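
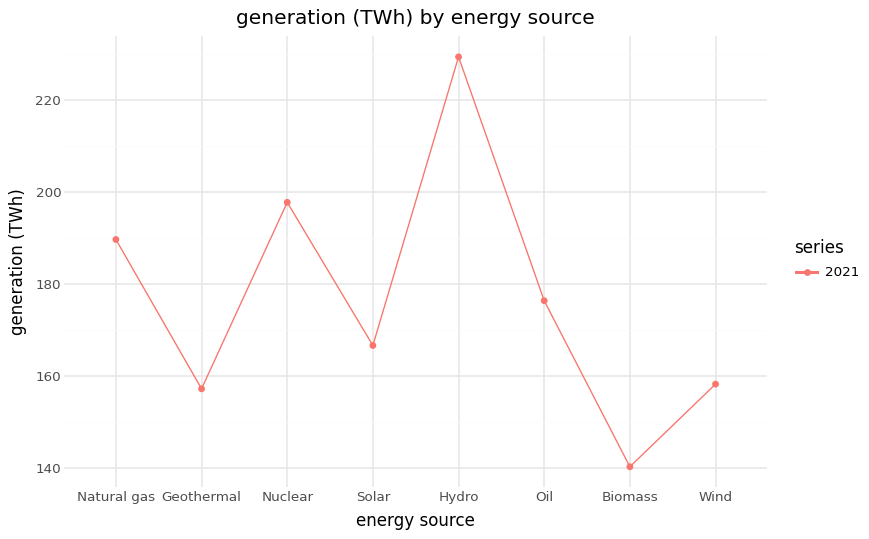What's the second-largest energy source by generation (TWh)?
Top 3: Hydro ≈ 230, Nuclear ≈ 200, Natural gas ≈ 190.

Nuclear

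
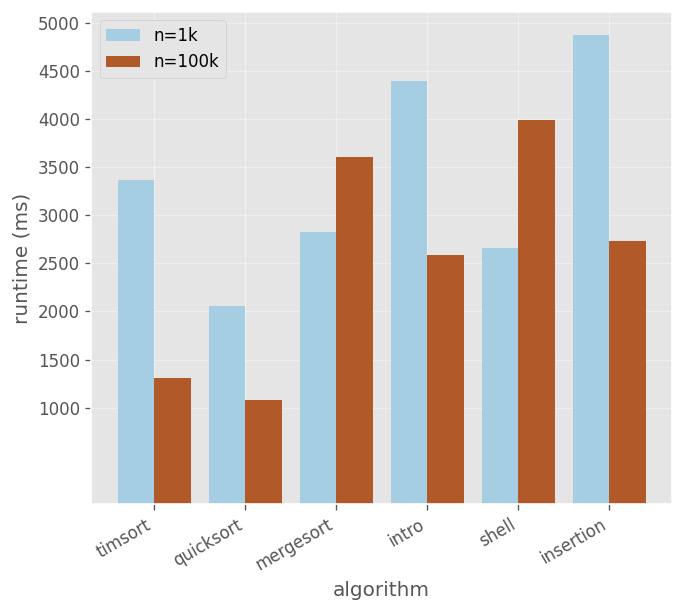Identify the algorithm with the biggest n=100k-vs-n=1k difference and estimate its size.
insertion: n=100k ≈ 2500, n=1k ≈ 5000 → gap ≈ 2500. Next-largest (timsort) is only ≈ 2000.

insertion, ≈ 2500 ms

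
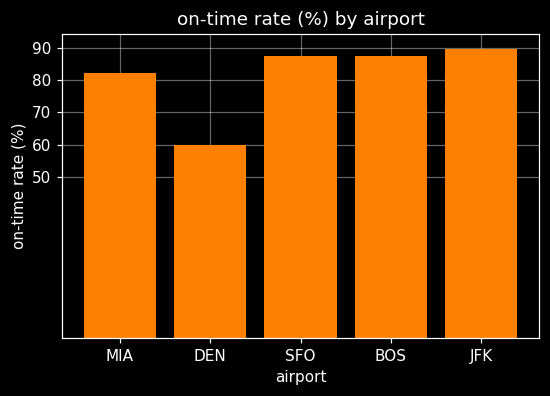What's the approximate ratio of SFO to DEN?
SFO ≈ 90, DEN ≈ 60; 90/60 ≈ 1.5.

≈ 1.5×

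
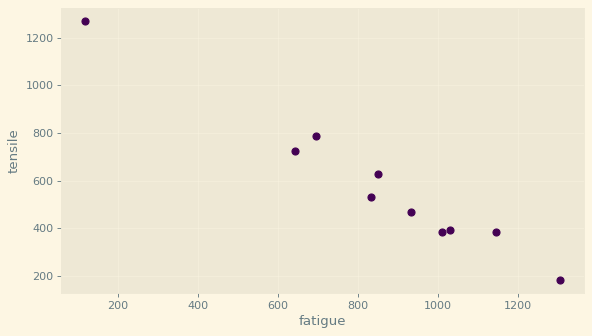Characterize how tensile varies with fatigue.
negative, strong

Points are negatively correlated; strong (|r| ≈ 1.0).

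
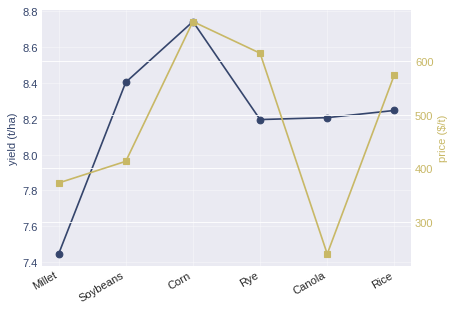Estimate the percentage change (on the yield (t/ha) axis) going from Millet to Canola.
Millet ≈ 7.4, Canola ≈ 8.2; (8.2 − 7.4) / 7.4 ≈ +10.8%.

≈ +10.8%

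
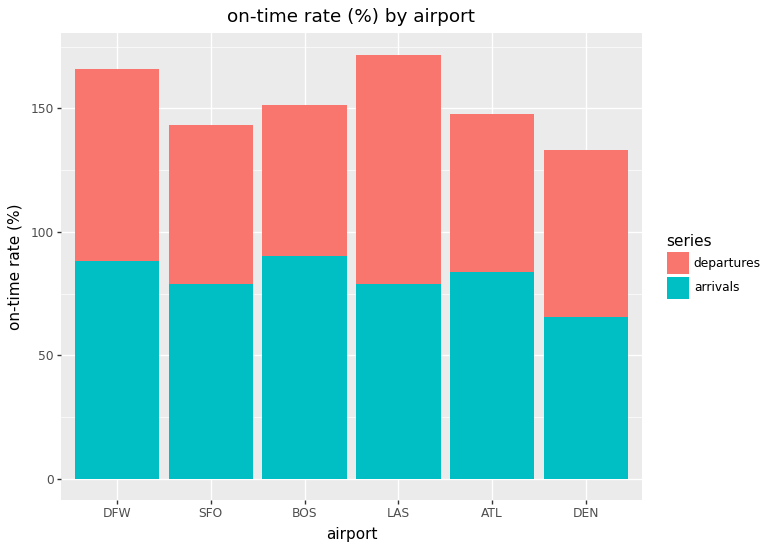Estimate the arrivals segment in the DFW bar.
≈ 80

arrivals top ≈ 80, bottom ≈ 0; segment ≈ 80.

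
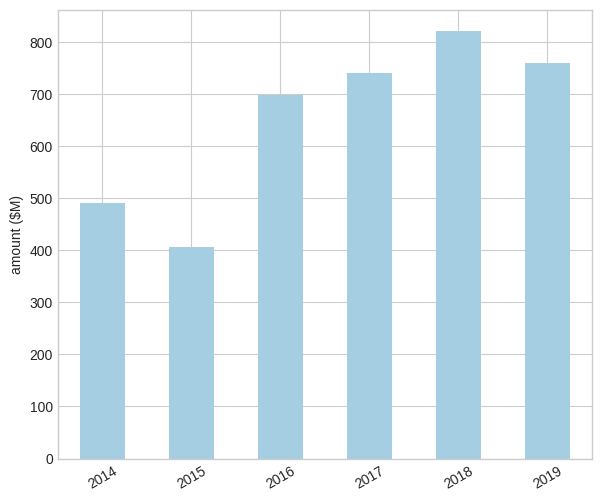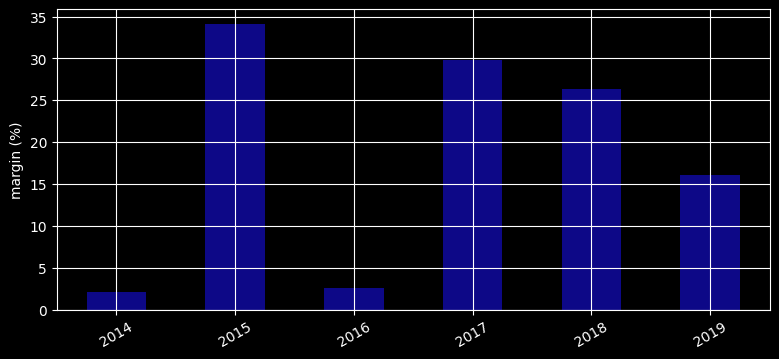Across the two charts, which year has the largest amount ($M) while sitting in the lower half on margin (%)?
Chart 2 median margin (%) ≈ 20; below-median years: 2014, 2016, 2019. Among those, 2019 has the highest amount ($M) (≈ 800).

2019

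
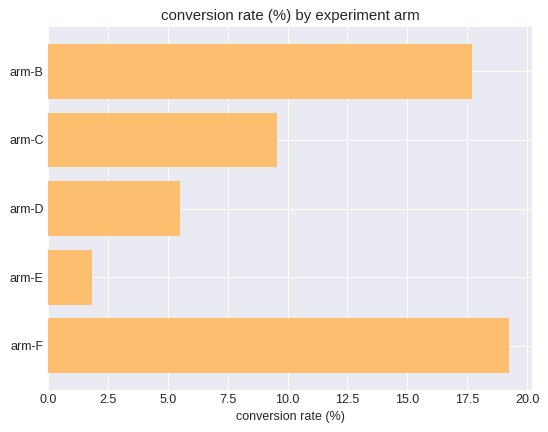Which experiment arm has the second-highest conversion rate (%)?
arm-B

Top 3: arm-F ≈ 20, arm-B ≈ 18, arm-C ≈ 10.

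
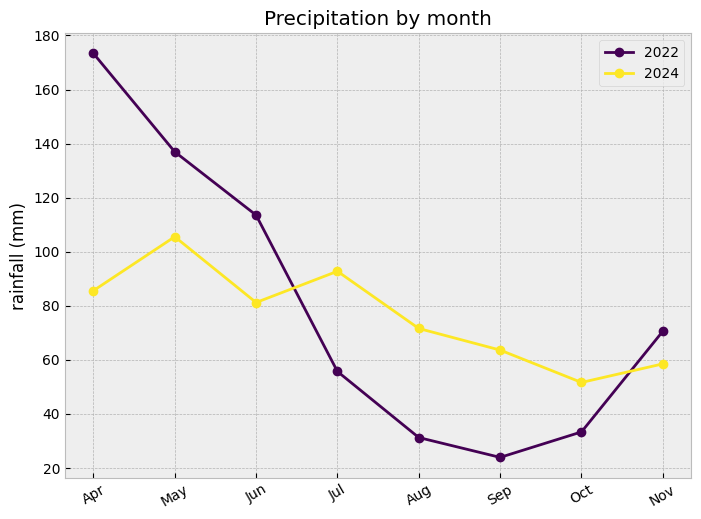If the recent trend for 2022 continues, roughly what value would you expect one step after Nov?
Last three: 20, 40, 80 → slope ≈ 30/step → next ≈ 110.

≈ 110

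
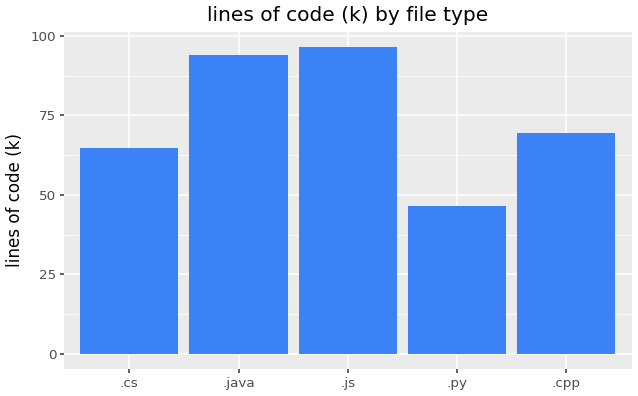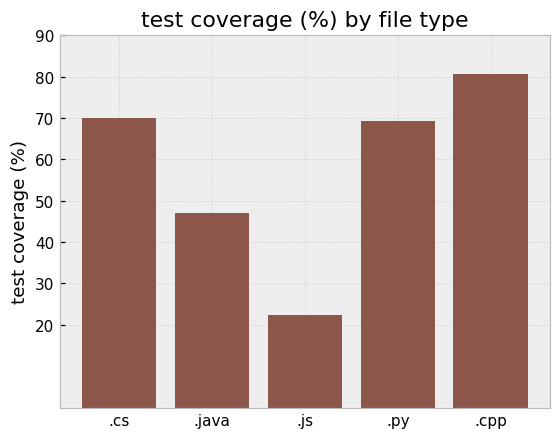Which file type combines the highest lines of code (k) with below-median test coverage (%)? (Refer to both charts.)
.js

Chart 2 median test coverage (%) ≈ 70; below-median file types: .java, .js. Among those, .js has the highest lines of code (k) (≈ 100).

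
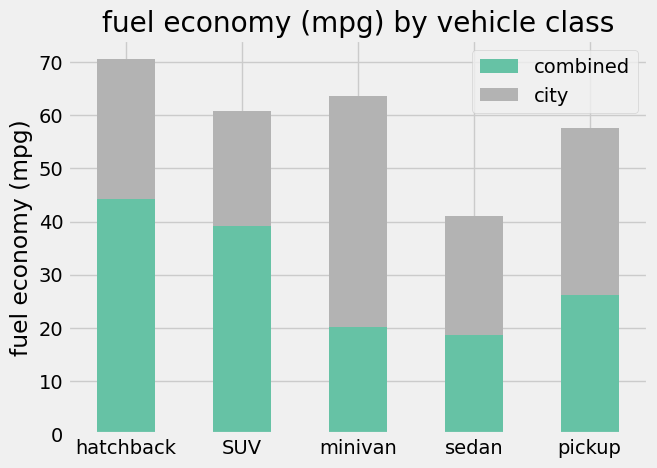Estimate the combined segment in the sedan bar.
≈ 20

combined top ≈ 20, bottom ≈ 0; segment ≈ 20.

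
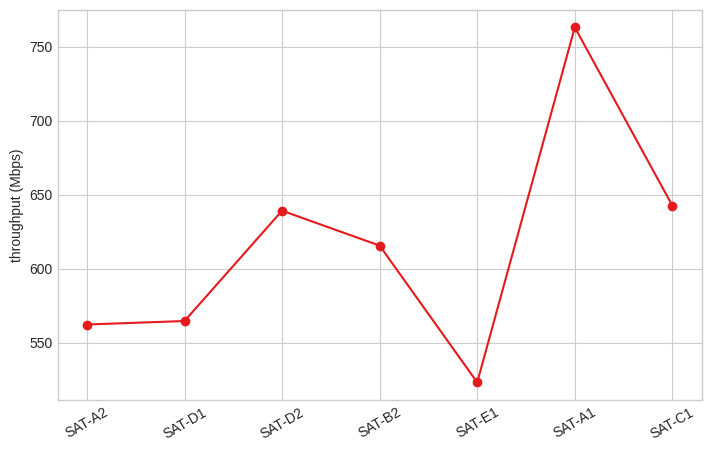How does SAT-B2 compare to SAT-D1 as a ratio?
SAT-B2 ≈ 620, SAT-D1 ≈ 560; 620/560 ≈ 1.11.

≈ 1.11×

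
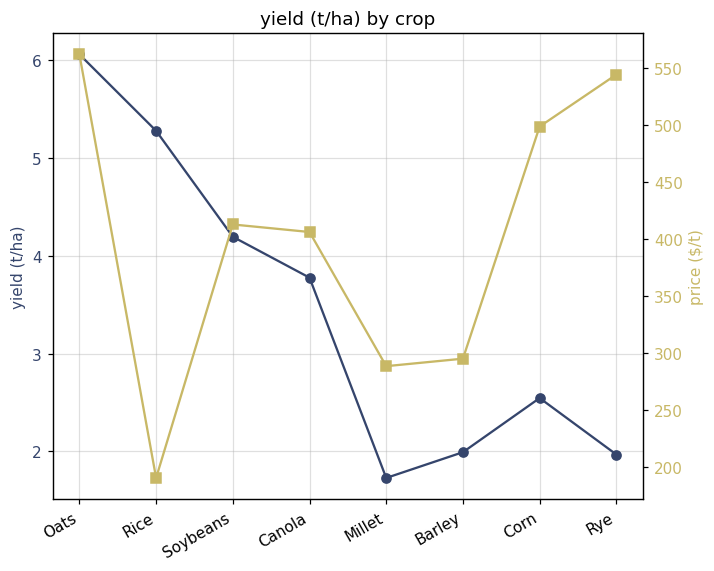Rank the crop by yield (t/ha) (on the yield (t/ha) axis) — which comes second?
Rice

Top 3 (on the yield (t/ha) axis): Oats ≈ 6.0, Rice ≈ 5.5, Soybeans ≈ 4.0.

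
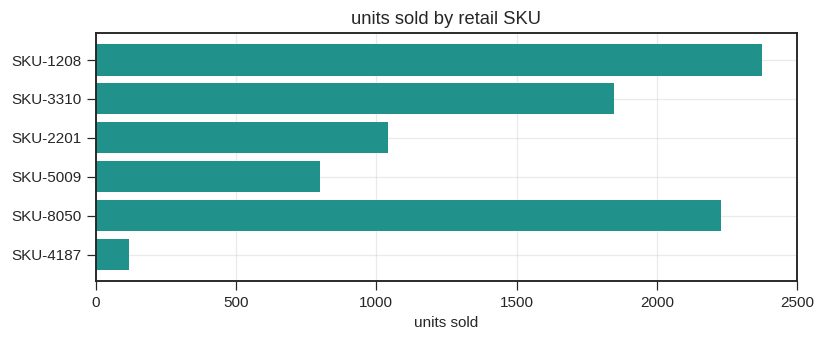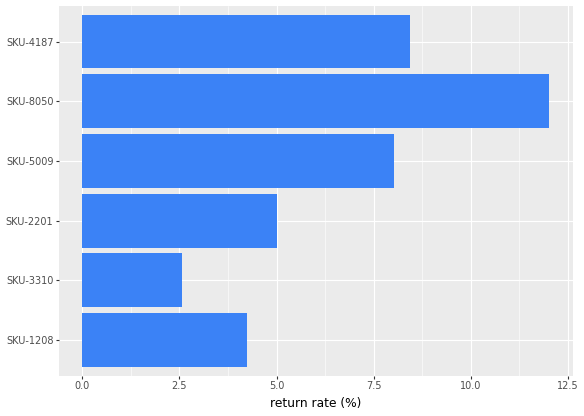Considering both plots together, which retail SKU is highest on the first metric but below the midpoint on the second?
SKU-1208

Chart 2 median return rate (%) ≈ 6; below-median retail SKUs: SKU-1208, SKU-3310, SKU-2201. Among those, SKU-1208 has the highest units sold (≈ 2500).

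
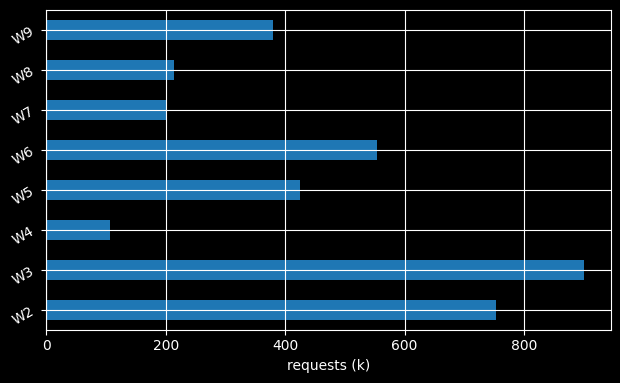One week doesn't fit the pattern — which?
W3 ≈ 900; the rest sit between ≈ 100 and ≈ 800.

W3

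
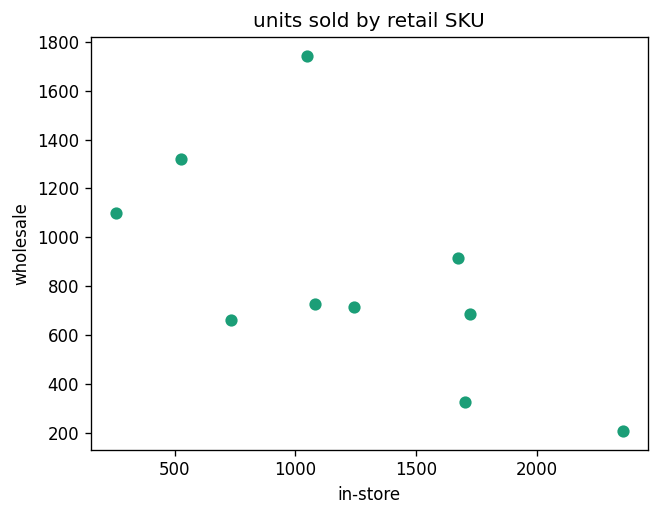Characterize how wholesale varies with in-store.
Points are negatively correlated; moderate (|r| ≈ 0.6).

negative, moderate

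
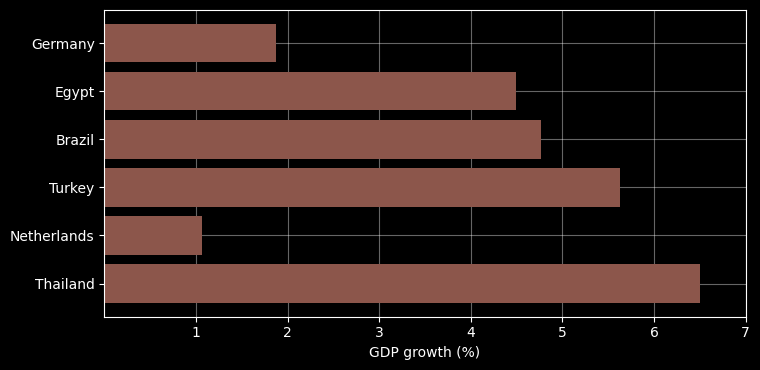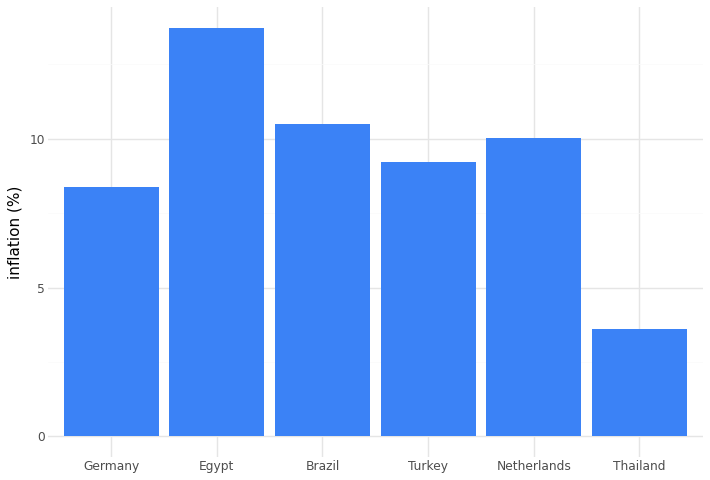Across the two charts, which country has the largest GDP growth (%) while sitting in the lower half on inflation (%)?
Chart 2 median inflation (%) ≈ 10; below-median countries: Germany, Turkey, Thailand. Among those, Thailand has the highest GDP growth (%) (≈ 7).

Thailand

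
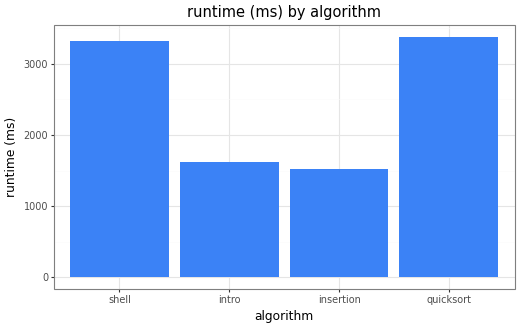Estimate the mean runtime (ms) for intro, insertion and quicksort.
(1500 + 1500 + 3500) / 3 ≈ 2167.

≈ 2167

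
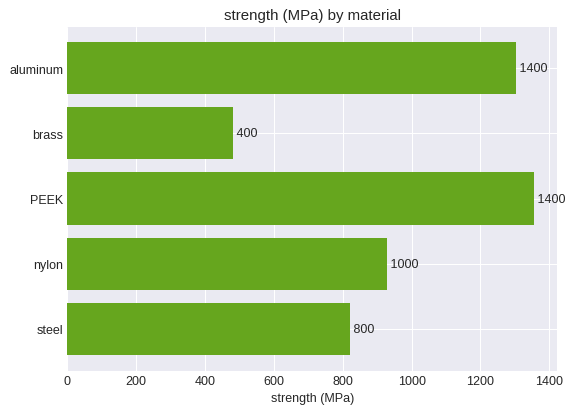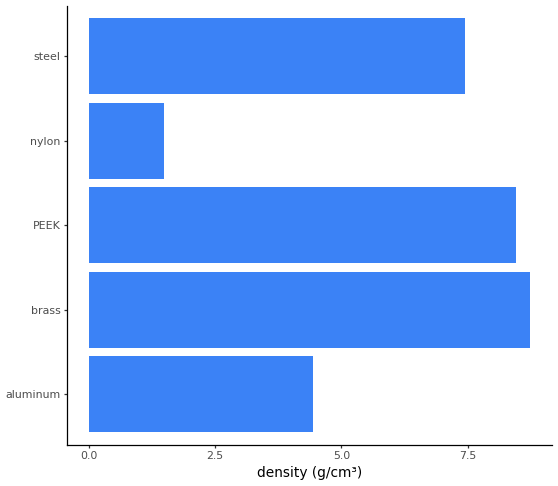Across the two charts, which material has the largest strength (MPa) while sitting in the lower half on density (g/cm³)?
aluminum

Chart 2 median density (g/cm³) ≈ 7; below-median materials: aluminum, nylon. Among those, aluminum has the highest strength (MPa) (≈ 1400).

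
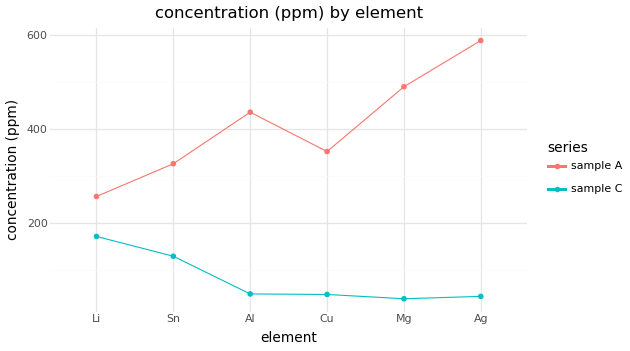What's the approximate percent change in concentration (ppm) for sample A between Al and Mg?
≈ +11.1%

Al ≈ 450, Mg ≈ 500; (500 − 450) / 450 ≈ +11.1%.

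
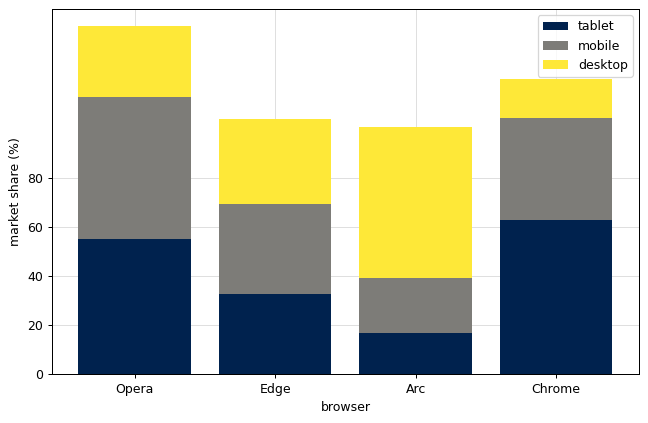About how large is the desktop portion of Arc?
desktop top ≈ 100, bottom ≈ 40; segment ≈ 60.

≈ 60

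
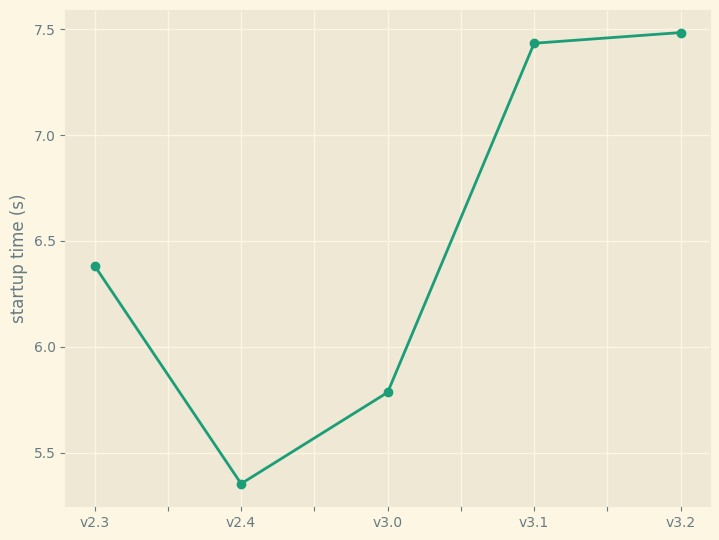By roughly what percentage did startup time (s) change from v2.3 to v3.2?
v2.3 ≈ 6.4, v3.2 ≈ 7.4; (7.4 − 6.4) / 6.4 ≈ +15.6%.

≈ +15.6%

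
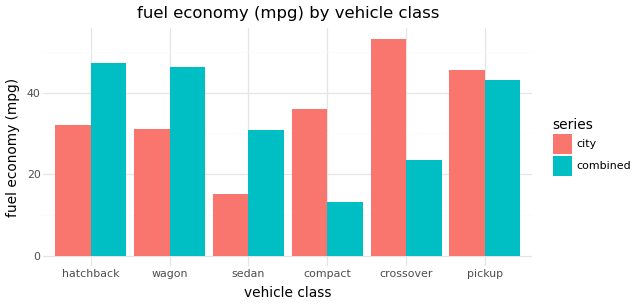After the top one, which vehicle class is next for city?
Top 3 for city: crossover ≈ 55, pickup ≈ 45, compact ≈ 35.

pickup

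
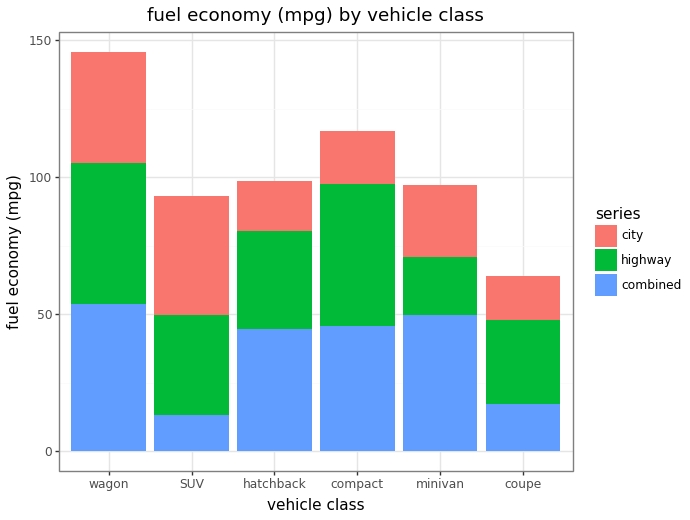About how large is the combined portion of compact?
≈ 40

combined top ≈ 40, bottom ≈ 0; segment ≈ 40.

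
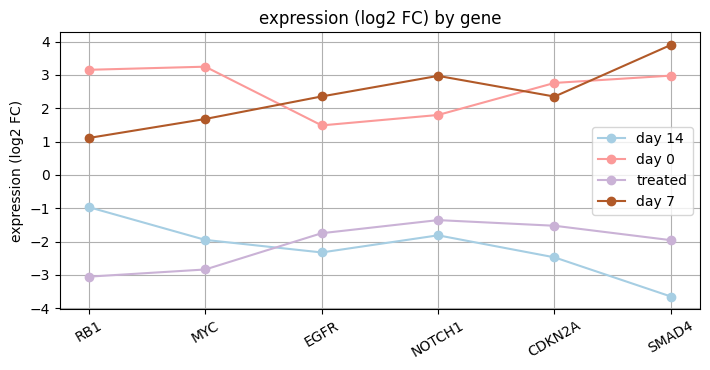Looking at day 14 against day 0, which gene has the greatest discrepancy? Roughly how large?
SMAD4: day 14 ≈ -4, day 0 ≈ 3 → gap ≈ 7. Next-largest (CDKN2A) is only ≈ 5.

SMAD4, ≈ 7 log2 FC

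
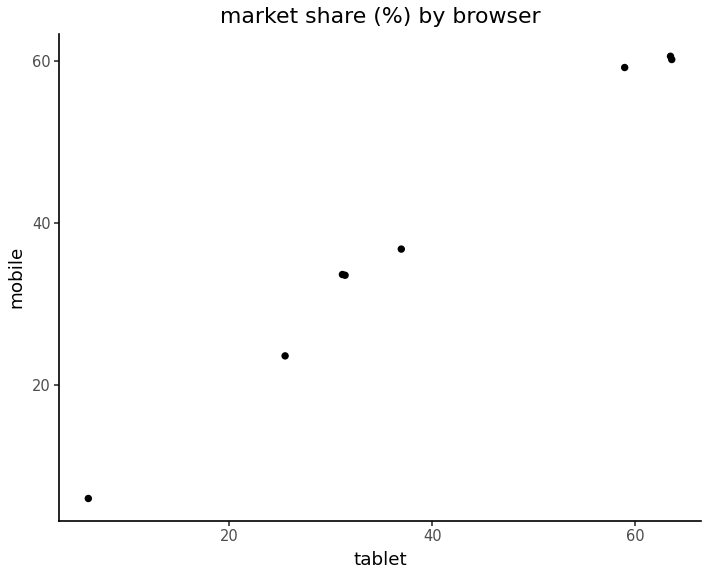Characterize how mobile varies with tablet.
Points are positively correlated; strong (|r| ≈ 1.0).

positive, strong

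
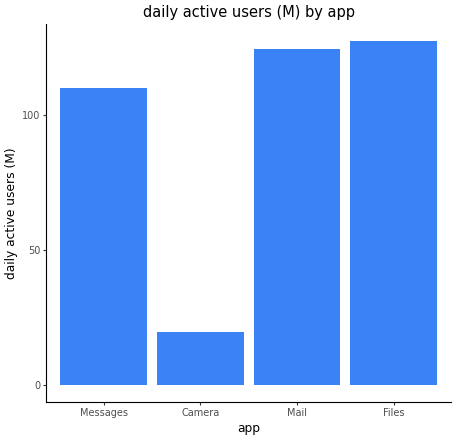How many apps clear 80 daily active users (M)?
3

Above 80: Messages, Mail, Files.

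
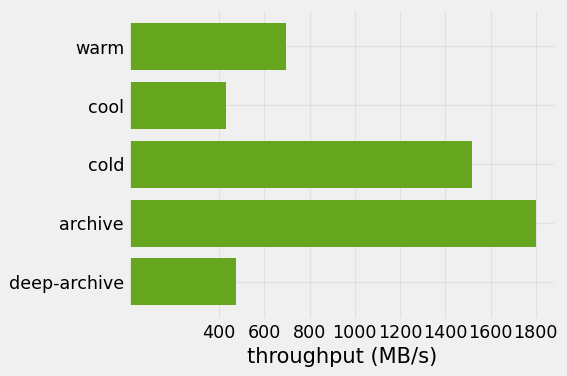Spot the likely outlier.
archive

archive ≈ 1800; the rest sit between ≈ 400 and ≈ 1600.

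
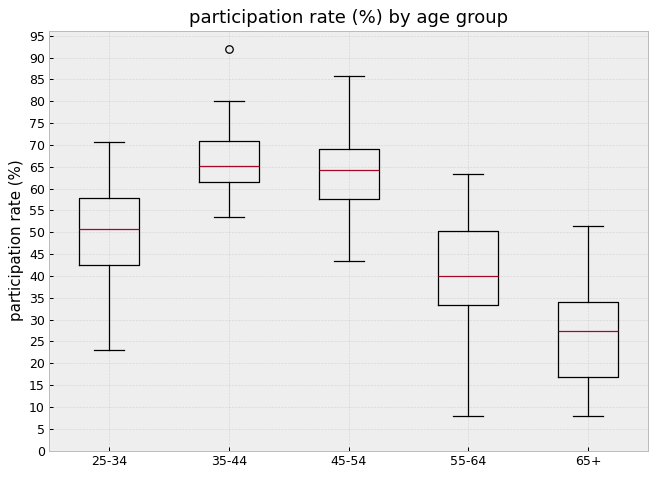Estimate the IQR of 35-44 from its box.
≈ 10

Q3 ≈ 70, Q1 ≈ 60; IQR ≈ 10.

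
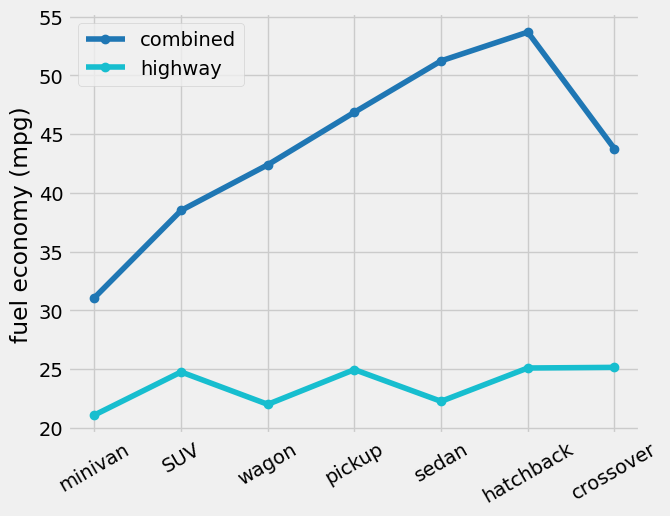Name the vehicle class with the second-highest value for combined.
sedan

Top 3 for combined: hatchback ≈ 55, sedan ≈ 50, pickup ≈ 45.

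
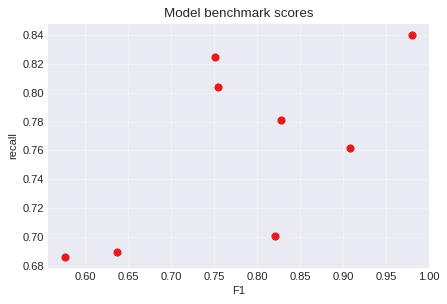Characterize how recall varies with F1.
Points are positively correlated; moderate (|r| ≈ 0.6).

positive, moderate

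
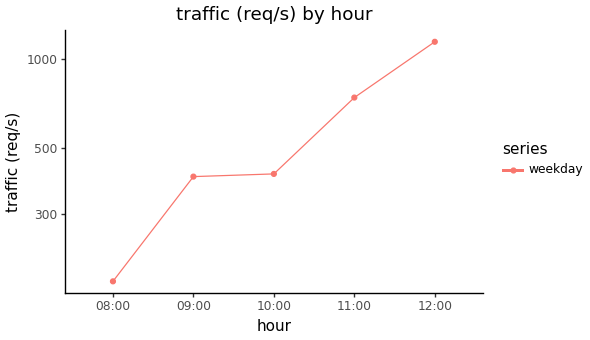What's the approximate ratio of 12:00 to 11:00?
≈ 1.57×

12:00 ≈ 1100, 11:00 ≈ 700; 1100/700 ≈ 1.57.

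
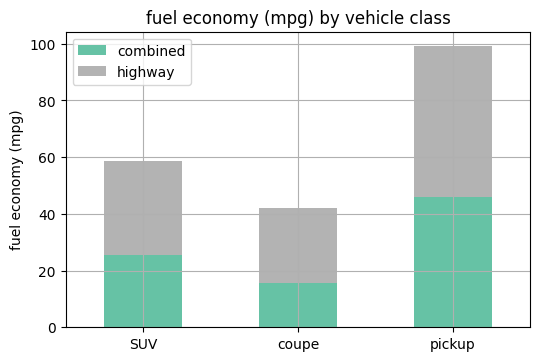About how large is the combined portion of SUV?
≈ 30

combined top ≈ 30, bottom ≈ 0; segment ≈ 30.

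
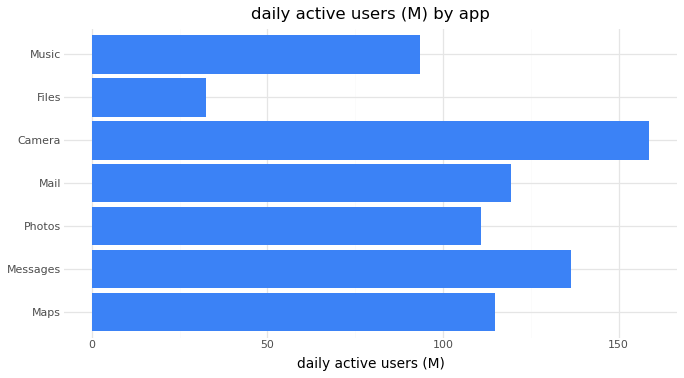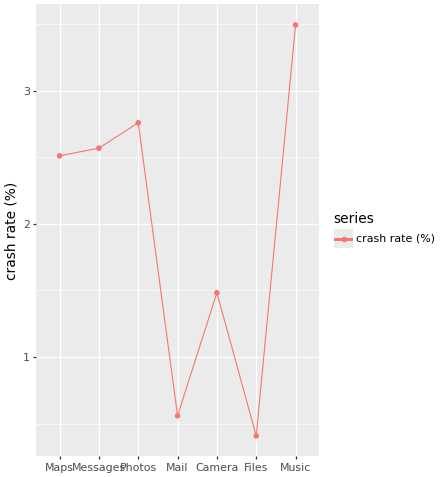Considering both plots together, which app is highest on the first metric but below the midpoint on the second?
Camera

Chart 2 median crash rate (%) ≈ 2.5; below-median apps: Mail, Camera, Files. Among those, Camera has the highest daily active users (M) (≈ 160).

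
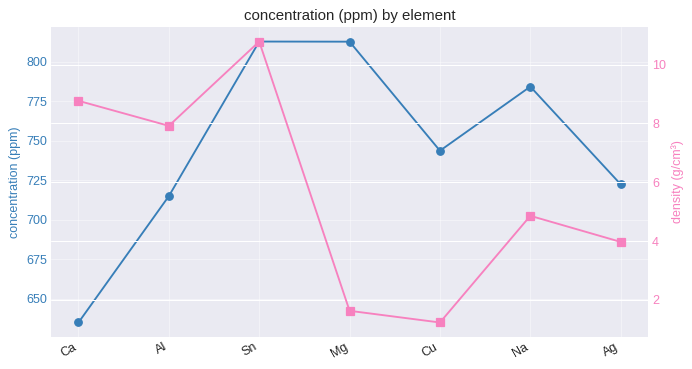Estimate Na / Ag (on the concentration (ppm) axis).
Na ≈ 780, Ag ≈ 720; 780/720 ≈ 1.08.

≈ 1.08×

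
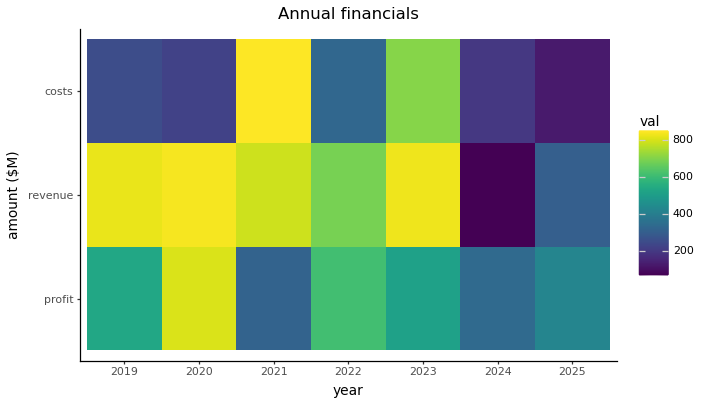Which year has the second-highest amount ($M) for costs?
2023

Top 3 for costs: 2021 ≈ 800, 2023 ≈ 700, 2022 ≈ 300.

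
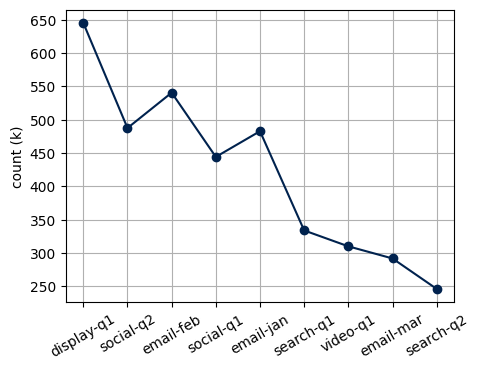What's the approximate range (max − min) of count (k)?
≈ 400

Max display-q1 ≈ 650, min search-q2 ≈ 250; range ≈ 400.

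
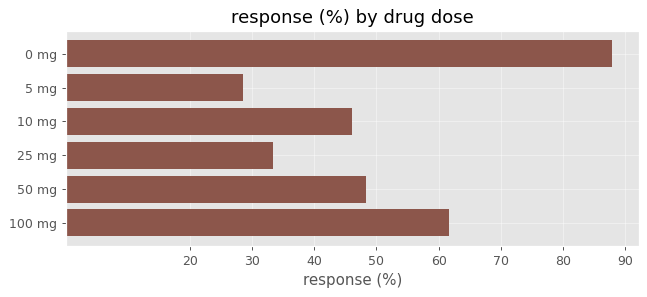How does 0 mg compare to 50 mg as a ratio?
≈ 1.8×

0 mg ≈ 90, 50 mg ≈ 50; 90/50 ≈ 1.8.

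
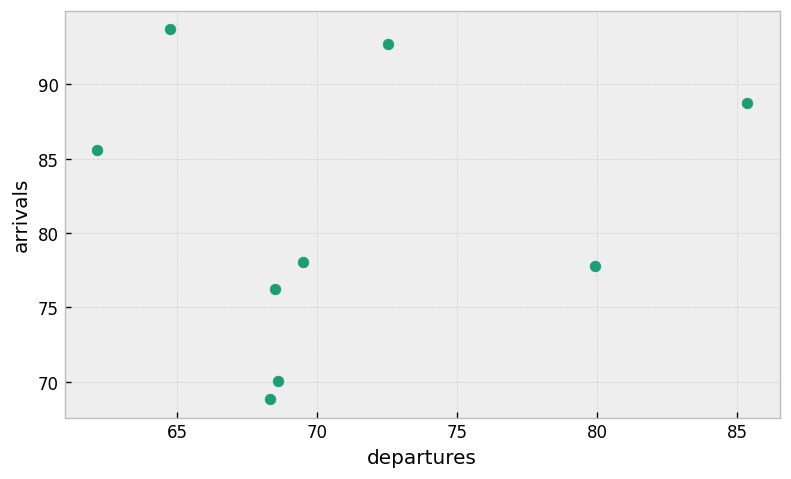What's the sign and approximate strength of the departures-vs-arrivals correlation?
no clear correlation

Points are roughly uncorrelated; weak (|r| ≈ 0.1).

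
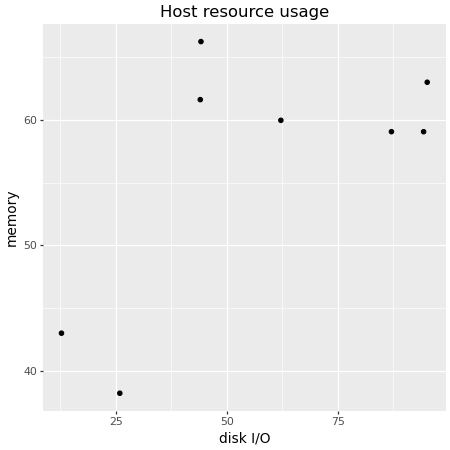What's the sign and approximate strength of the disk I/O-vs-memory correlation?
Points are positively correlated; moderate (|r| ≈ 0.6).

positive, moderate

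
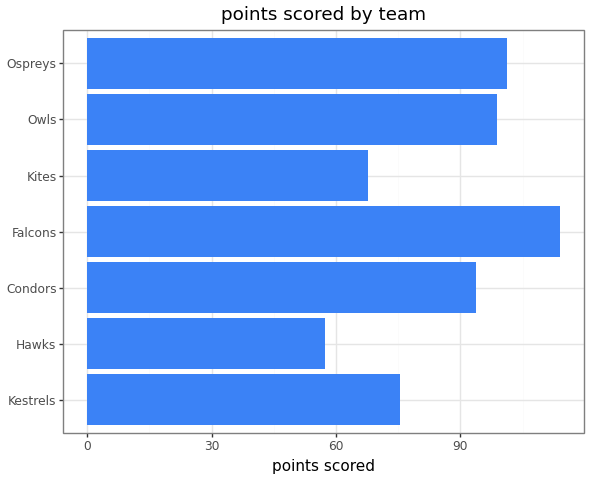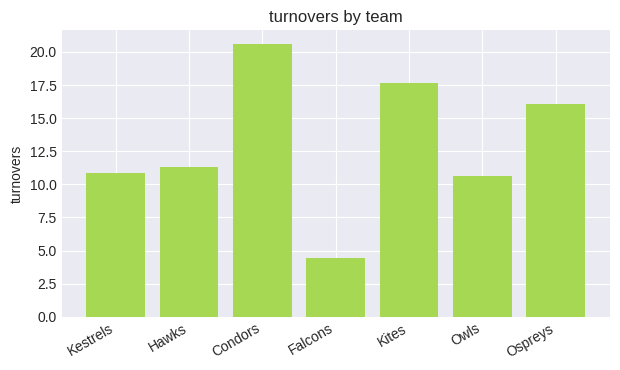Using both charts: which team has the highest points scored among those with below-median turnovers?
Chart 2 median turnovers ≈ 12; below-median teams: Kestrels, Falcons, Owls. Among those, Falcons has the highest points scored (≈ 120).

Falcons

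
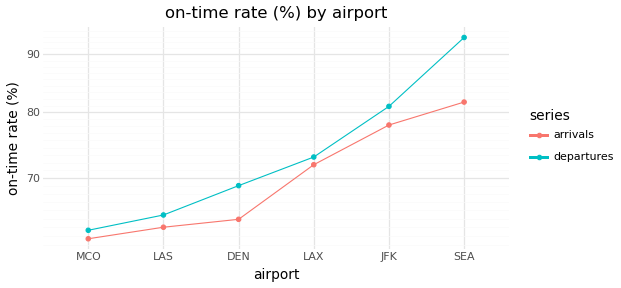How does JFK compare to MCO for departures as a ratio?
JFK ≈ 80, MCO ≈ 65; 80/65 ≈ 1.23.

≈ 1.23×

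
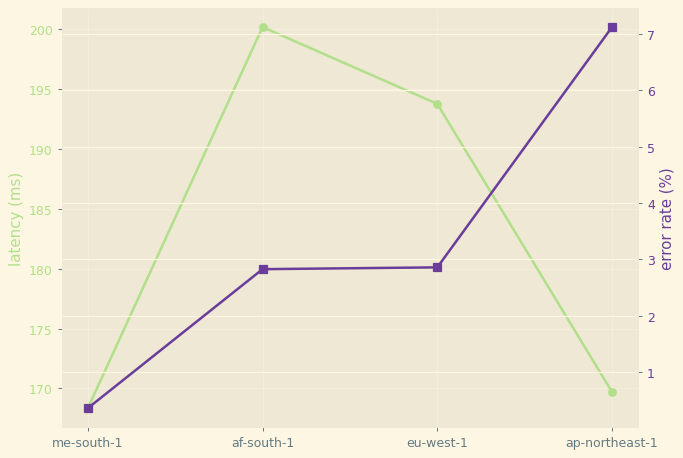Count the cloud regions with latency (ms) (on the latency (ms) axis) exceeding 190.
2

Above 190: af-south-1, eu-west-1.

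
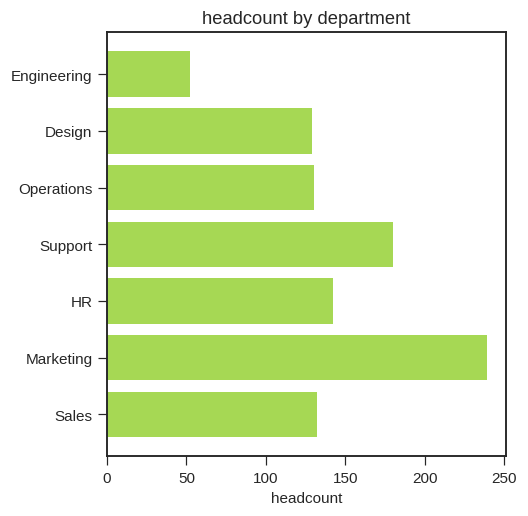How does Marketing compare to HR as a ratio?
Marketing ≈ 240, HR ≈ 140; 240/140 ≈ 1.71.

≈ 1.71×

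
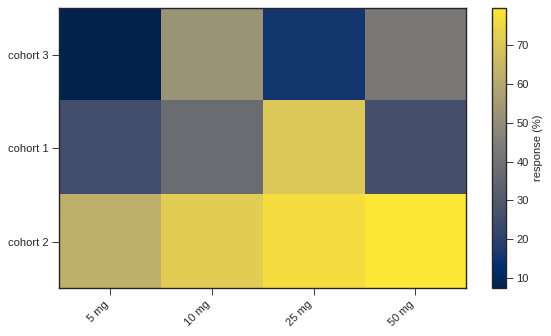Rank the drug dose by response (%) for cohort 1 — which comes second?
Top 3 for cohort 1: 25 mg ≈ 70, 10 mg ≈ 40, 50 mg ≈ 30.

10 mg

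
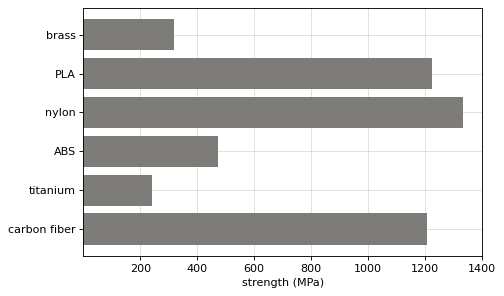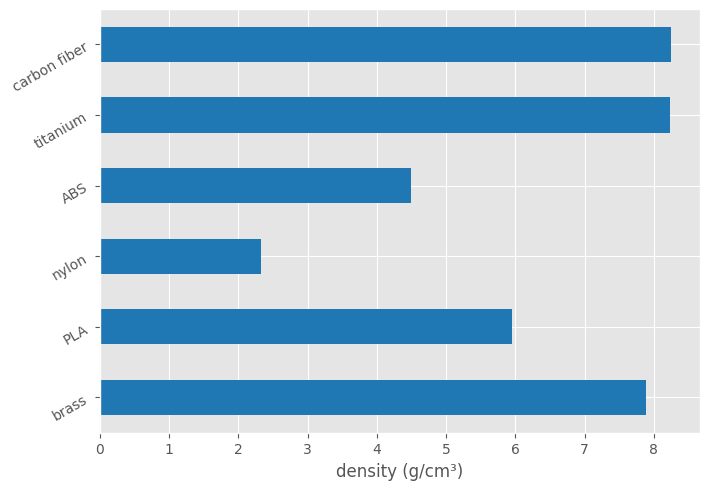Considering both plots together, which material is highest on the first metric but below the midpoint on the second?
nylon

Chart 2 median density (g/cm³) ≈ 7; below-median materials: PLA, nylon, ABS. Among those, nylon has the highest strength (MPa) (≈ 1400).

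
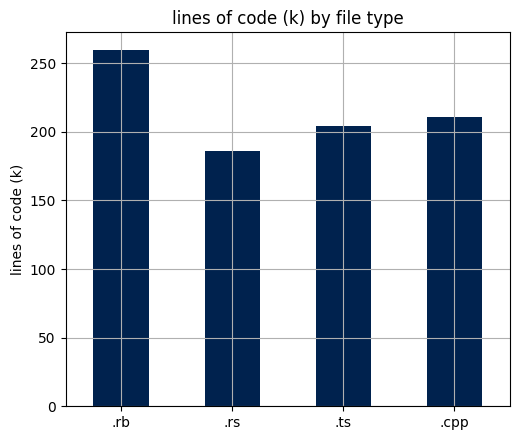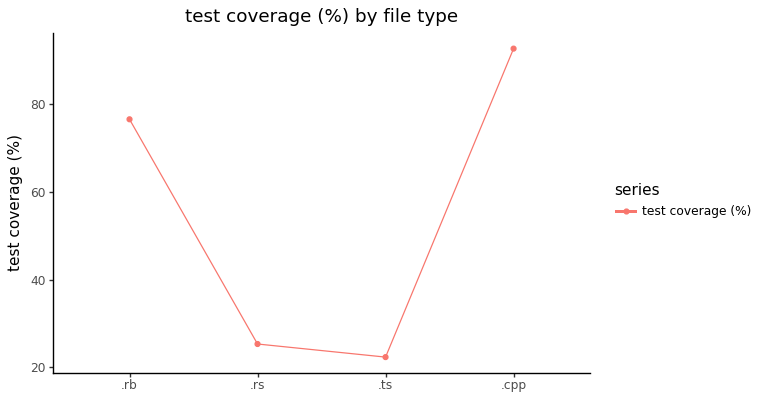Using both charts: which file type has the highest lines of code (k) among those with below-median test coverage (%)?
.ts

Chart 2 median test coverage (%) ≈ 50; below-median file types: .rs, .ts. Among those, .ts has the highest lines of code (k) (≈ 200).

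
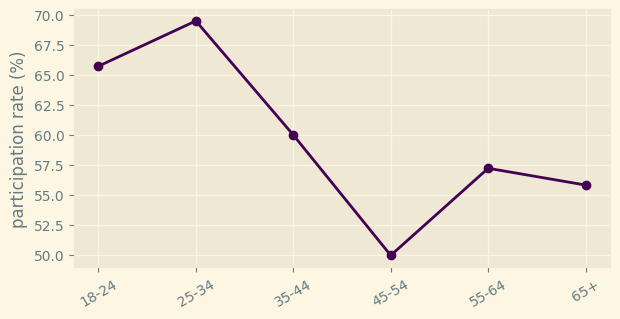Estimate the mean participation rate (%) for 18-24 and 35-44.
(66 + 60) / 2 ≈ 63.

≈ 63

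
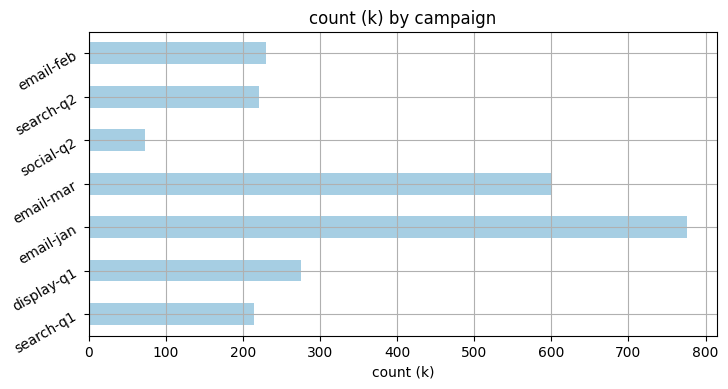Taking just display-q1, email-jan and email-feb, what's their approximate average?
(300 + 800 + 200) / 3 ≈ 433.

≈ 433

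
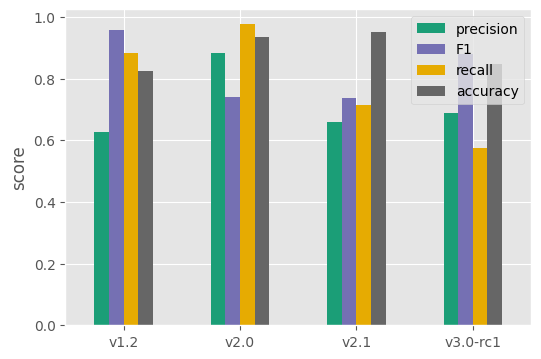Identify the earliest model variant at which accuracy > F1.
v2.0

v1.2: accuracy ≈ 0.8 vs F1 ≈ 1.0 (not yet); v2.0: accuracy ≈ 0.9 vs F1 ≈ 0.7 (first crossover).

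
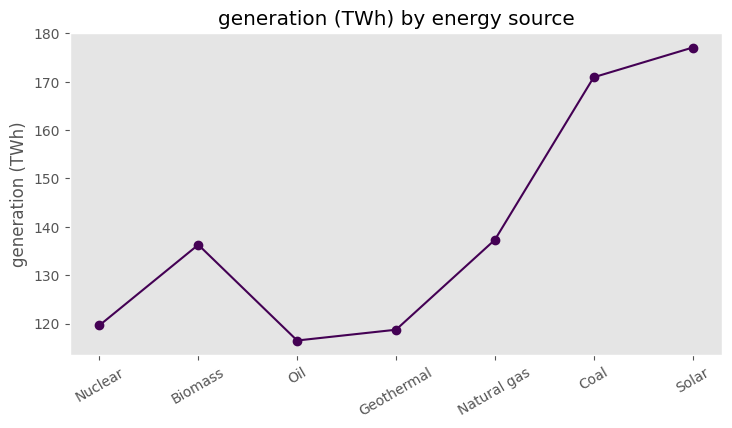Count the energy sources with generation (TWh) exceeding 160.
Above 160: Coal, Solar.

2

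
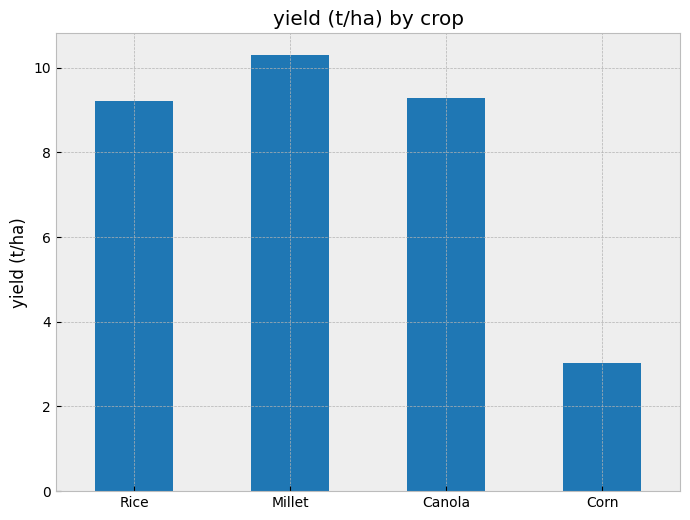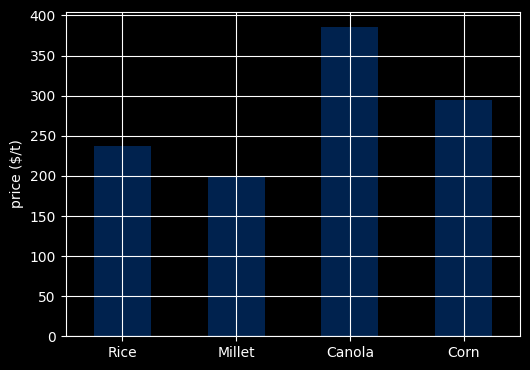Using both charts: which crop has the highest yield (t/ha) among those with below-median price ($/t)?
Chart 2 median price ($/t) ≈ 250; below-median crops: Rice, Millet. Among those, Millet has the highest yield (t/ha) (≈ 10).

Millet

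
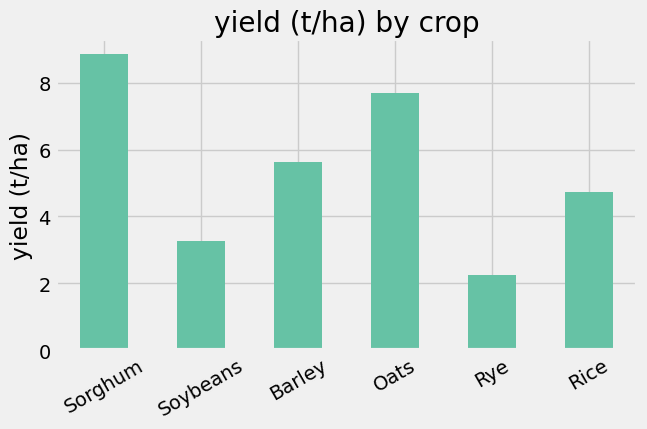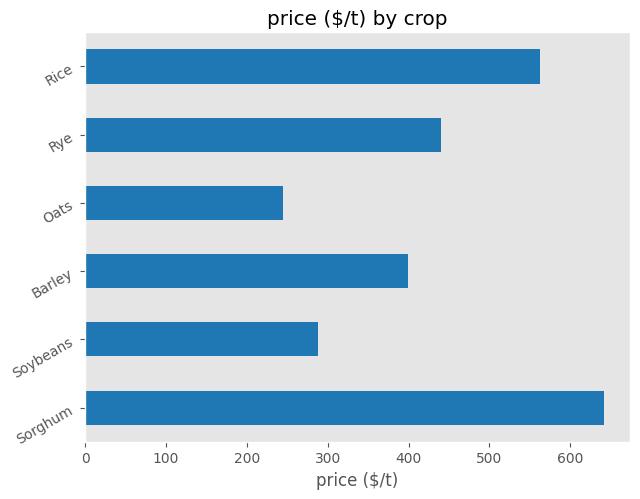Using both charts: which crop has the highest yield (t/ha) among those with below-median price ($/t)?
Chart 2 median price ($/t) ≈ 400; below-median crops: Soybeans, Barley, Oats. Among those, Oats has the highest yield (t/ha) (≈ 8).

Oats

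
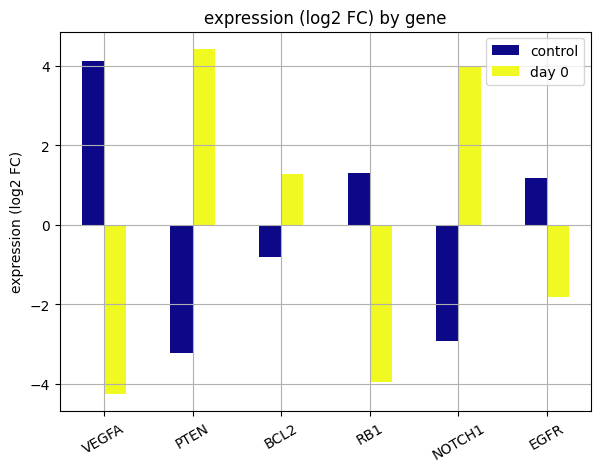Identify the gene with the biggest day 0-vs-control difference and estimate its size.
VEGFA, ≈ 8 log2 FC

VEGFA: day 0 ≈ -4, control ≈ 4 → gap ≈ 8. Next-largest (PTEN) is only ≈ 7.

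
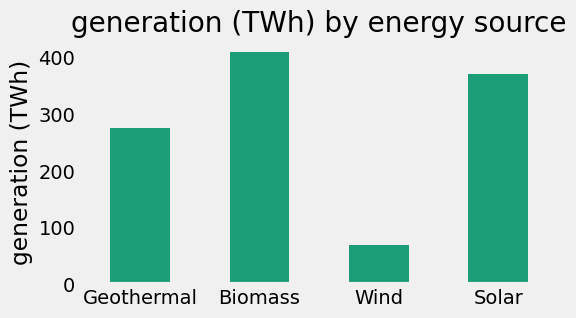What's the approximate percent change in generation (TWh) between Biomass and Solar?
≈ -12.5%

Biomass ≈ 400, Solar ≈ 350; (350 − 400) / 400 ≈ -12.5%.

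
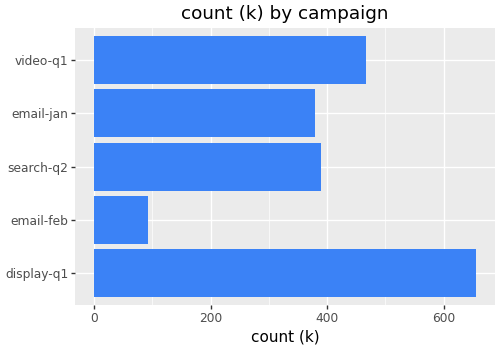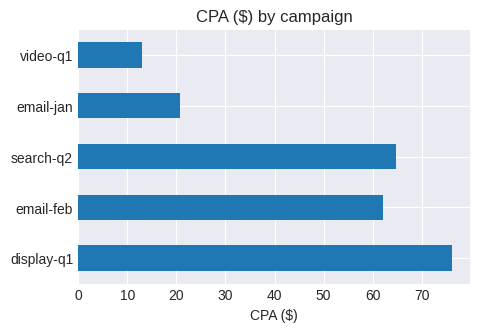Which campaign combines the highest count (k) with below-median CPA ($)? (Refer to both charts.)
video-q1

Chart 2 median CPA ($) ≈ 60; below-median campaigns: email-jan, video-q1. Among those, video-q1 has the highest count (k) (≈ 500).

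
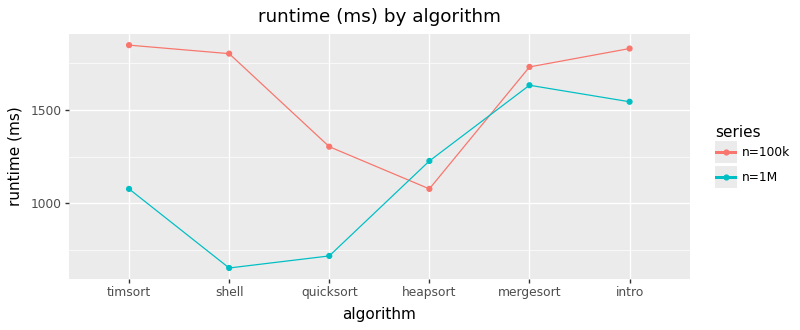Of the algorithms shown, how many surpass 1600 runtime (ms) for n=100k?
4

Above 1600: timsort, shell, mergesort, intro.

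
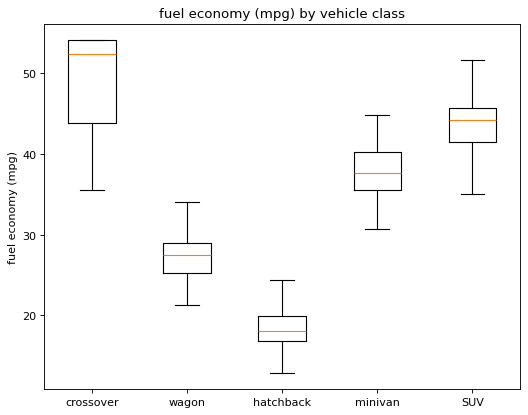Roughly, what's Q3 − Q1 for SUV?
Q3 ≈ 45, Q1 ≈ 40; IQR ≈ 5.

≈ 5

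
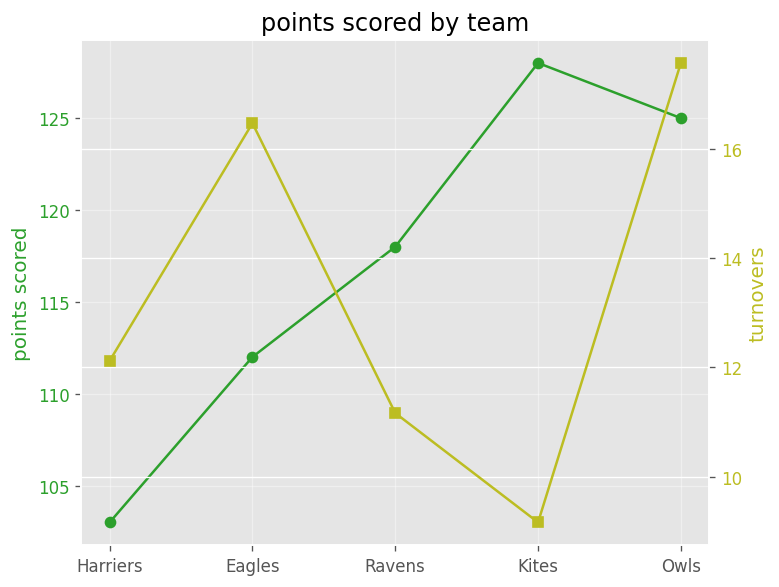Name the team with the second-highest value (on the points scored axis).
Owls

Top 3 (on the points scored axis): Kites ≈ 130, Owls ≈ 125, Ravens ≈ 120.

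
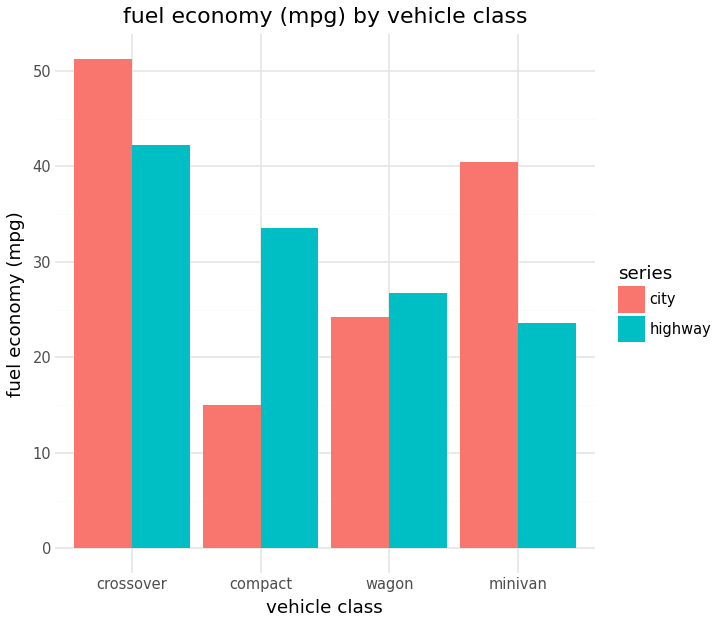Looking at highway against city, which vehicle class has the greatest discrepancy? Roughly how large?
compact: highway ≈ 35, city ≈ 15 → gap ≈ 20. Next-largest (minivan) is only ≈ 15.

compact, ≈ 20 mpg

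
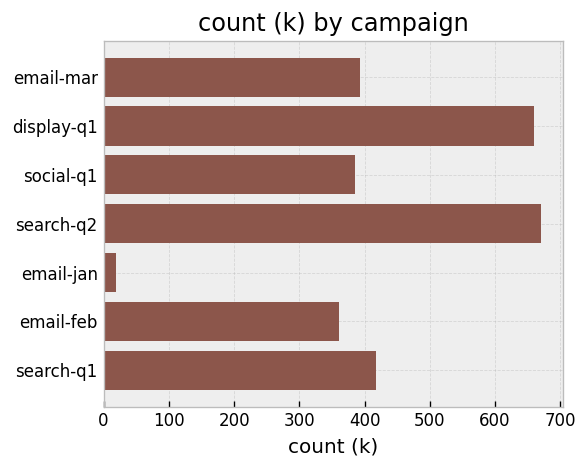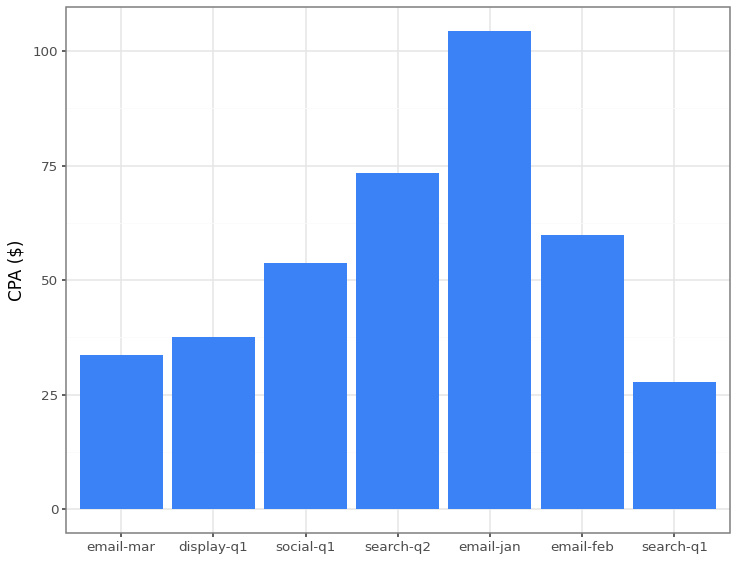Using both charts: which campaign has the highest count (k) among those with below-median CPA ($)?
Chart 2 median CPA ($) ≈ 50; below-median campaigns: email-mar, display-q1, search-q1. Among those, display-q1 has the highest count (k) (≈ 700).

display-q1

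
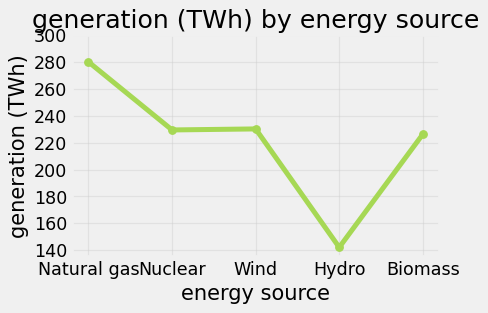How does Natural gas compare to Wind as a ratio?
Natural gas ≈ 280, Wind ≈ 240; 280/240 ≈ 1.17.

≈ 1.17×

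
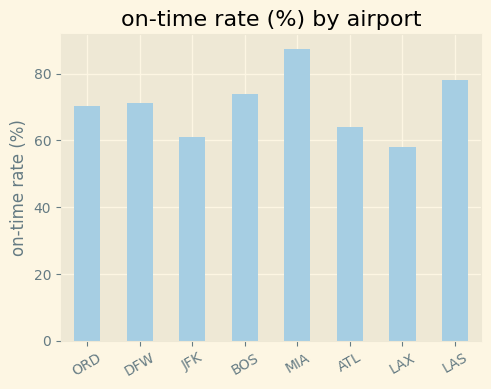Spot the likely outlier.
MIA

MIA ≈ 90; the rest sit between ≈ 60 and ≈ 80.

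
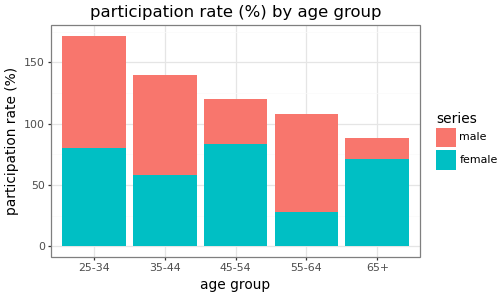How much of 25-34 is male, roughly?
≈ 100

male top ≈ 180, bottom ≈ 80; segment ≈ 100.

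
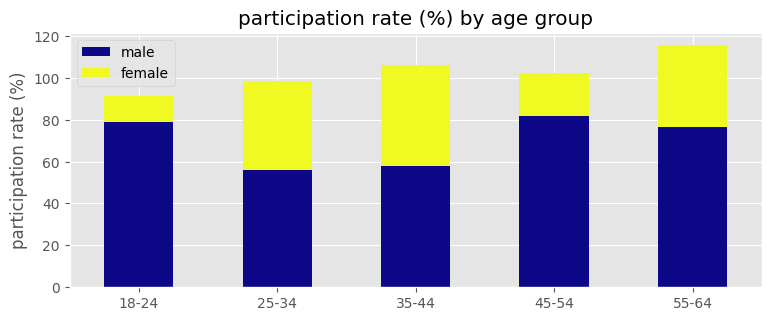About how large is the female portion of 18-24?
≈ 10

female top ≈ 90, bottom ≈ 80; segment ≈ 10.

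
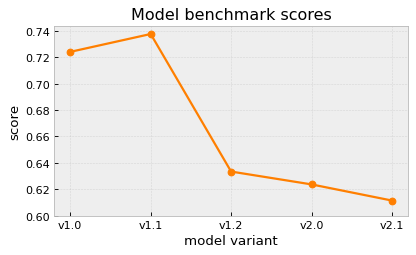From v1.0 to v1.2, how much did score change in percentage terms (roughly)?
v1.0 ≈ 0.72, v1.2 ≈ 0.64; (0.64 − 0.72) / 0.72 ≈ -11.1%.

≈ -11.1%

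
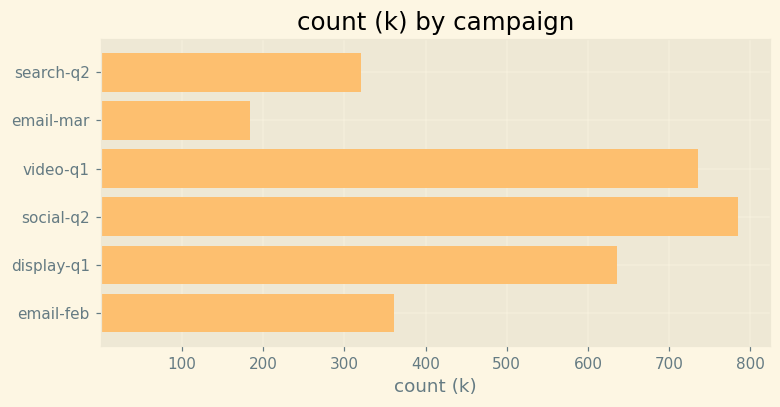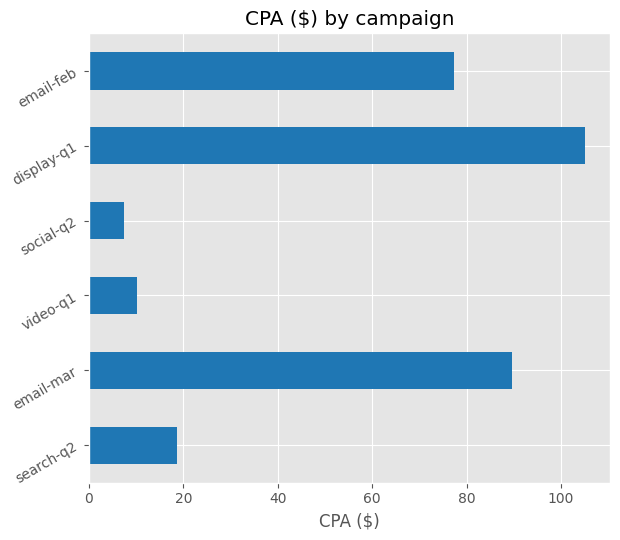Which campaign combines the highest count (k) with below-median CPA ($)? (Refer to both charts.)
social-q2

Chart 2 median CPA ($) ≈ 50; below-median campaigns: search-q2, video-q1, social-q2. Among those, social-q2 has the highest count (k) (≈ 800).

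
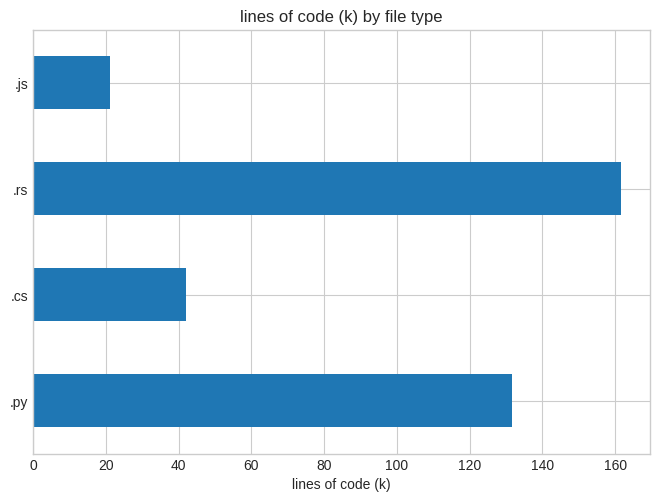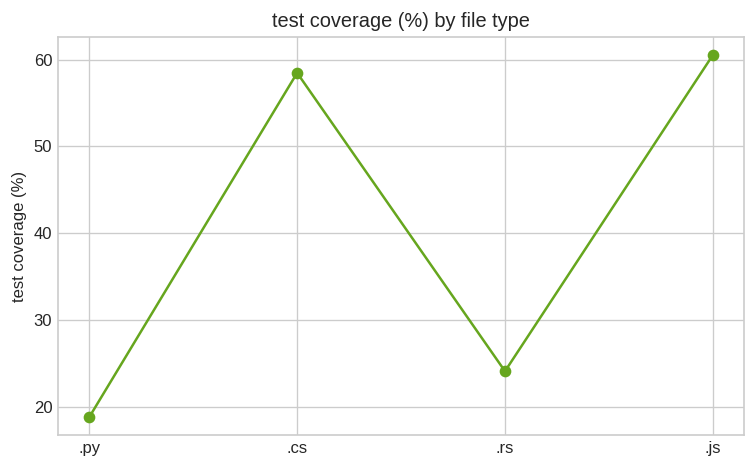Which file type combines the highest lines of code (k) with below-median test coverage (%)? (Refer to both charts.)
.rs

Chart 2 median test coverage (%) ≈ 40; below-median file types: .py, .rs. Among those, .rs has the highest lines of code (k) (≈ 160).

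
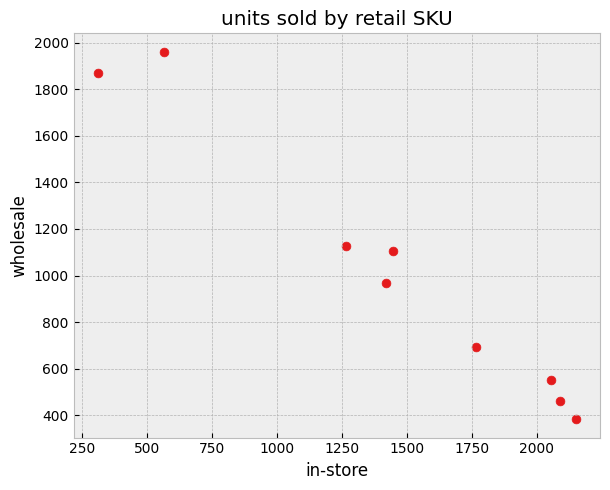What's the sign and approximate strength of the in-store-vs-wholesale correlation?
Points are negatively correlated; strong (|r| ≈ 1.0).

negative, strong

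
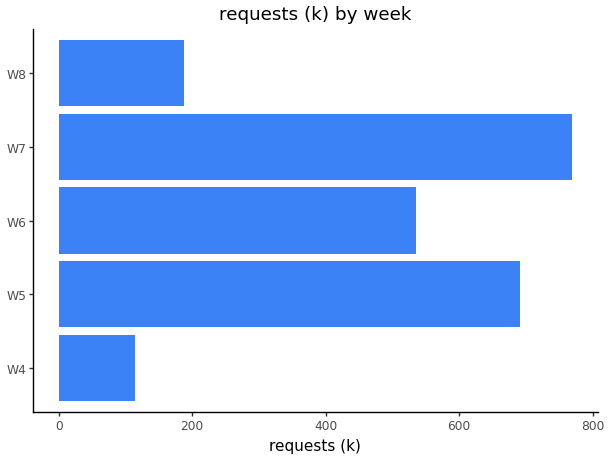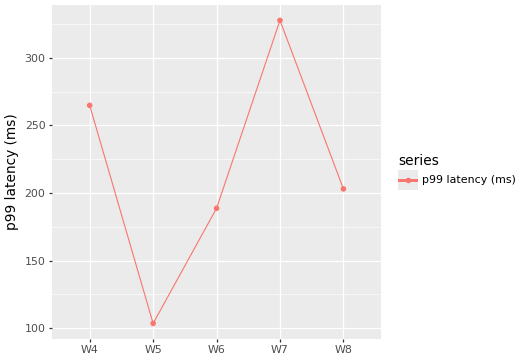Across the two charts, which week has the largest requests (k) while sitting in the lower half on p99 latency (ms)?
Chart 2 median p99 latency (ms) ≈ 200; below-median weeks: W5, W6. Among those, W5 has the highest requests (k) (≈ 700).

W5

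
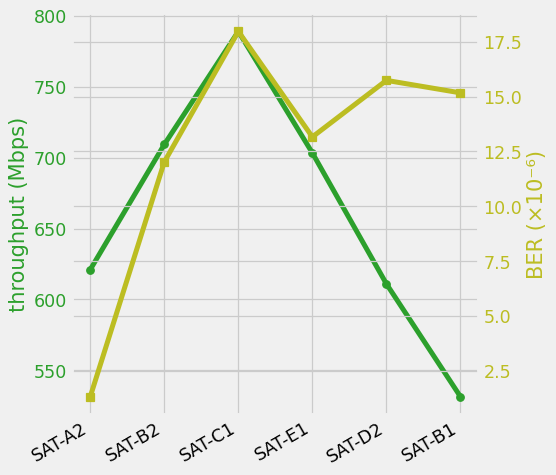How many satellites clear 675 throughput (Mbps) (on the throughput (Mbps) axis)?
3

Above 675: SAT-B2, SAT-C1, SAT-E1.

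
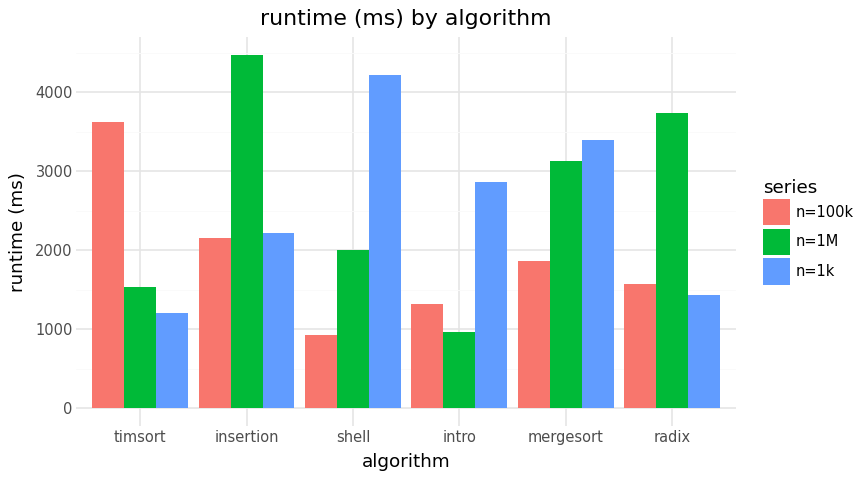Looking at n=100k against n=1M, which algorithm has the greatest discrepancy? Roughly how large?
insertion, ≈ 2500 ms

insertion: n=100k ≈ 2000, n=1M ≈ 4500 → gap ≈ 2500. Next-largest (radix) is only ≈ 2000.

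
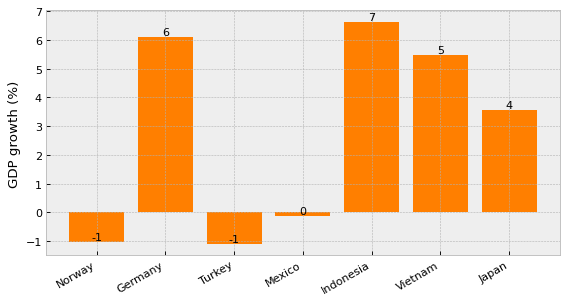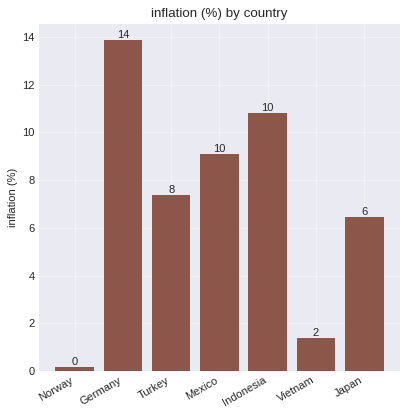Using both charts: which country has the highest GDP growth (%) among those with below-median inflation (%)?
Vietnam

Chart 2 median inflation (%) ≈ 8; below-median countries: Norway, Vietnam, Japan. Among those, Vietnam has the highest GDP growth (%) (≈ 5).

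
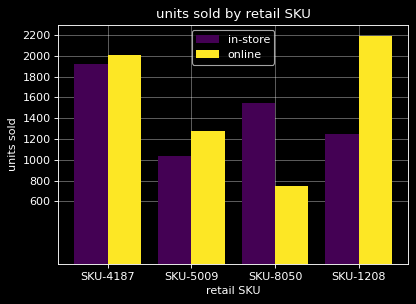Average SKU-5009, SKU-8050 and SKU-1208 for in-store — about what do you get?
≈ 1267

(1000 + 1600 + 1200) / 3 ≈ 1267.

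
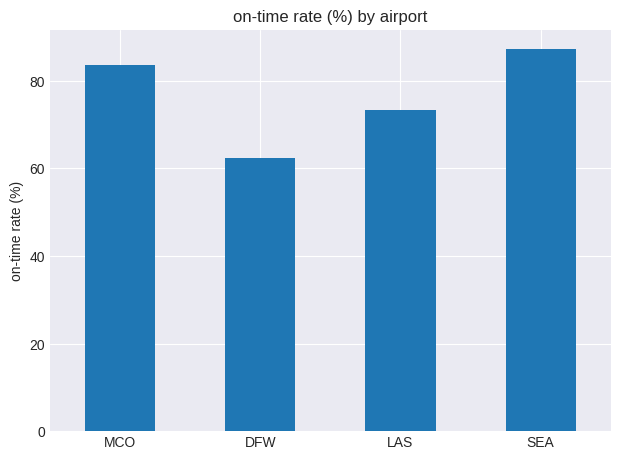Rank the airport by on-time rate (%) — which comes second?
MCO

Top 3: SEA ≈ 90, MCO ≈ 80, LAS ≈ 70.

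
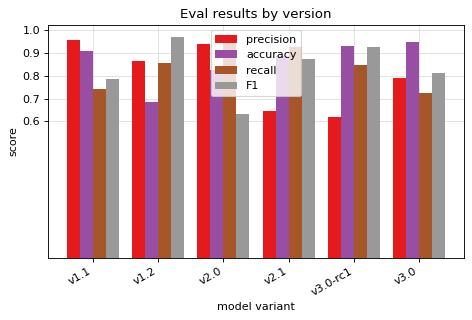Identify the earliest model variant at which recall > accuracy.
v1.2

v1.1: recall ≈ 0.7 vs accuracy ≈ 0.9 (not yet); v1.2: recall ≈ 0.9 vs accuracy ≈ 0.7 (first crossover).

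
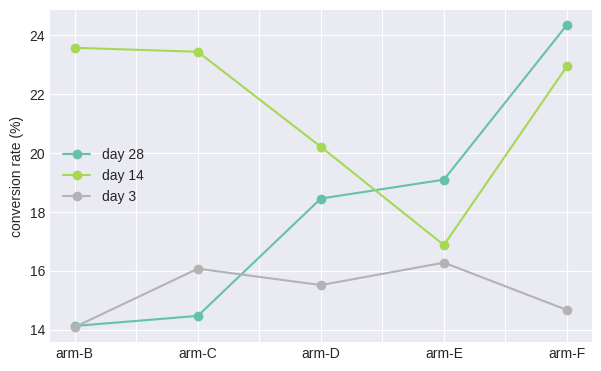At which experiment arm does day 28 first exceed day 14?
arm-D: day 28 ≈ 18 vs day 14 ≈ 20 (not yet); arm-E: day 28 ≈ 19 vs day 14 ≈ 17 (first crossover).

arm-E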